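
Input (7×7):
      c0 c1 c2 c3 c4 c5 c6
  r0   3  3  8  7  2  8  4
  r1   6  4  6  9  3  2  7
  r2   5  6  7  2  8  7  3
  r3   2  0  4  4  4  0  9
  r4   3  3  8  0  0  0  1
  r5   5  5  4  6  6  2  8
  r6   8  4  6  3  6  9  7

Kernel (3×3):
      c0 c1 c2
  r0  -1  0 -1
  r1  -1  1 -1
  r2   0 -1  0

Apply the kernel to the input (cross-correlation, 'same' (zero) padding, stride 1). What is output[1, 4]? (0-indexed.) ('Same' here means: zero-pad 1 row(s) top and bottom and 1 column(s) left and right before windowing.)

The receptive field on the zero-padded input at this output position is [7 2 8 / 9 3 2 / 2 8 7]. Elementwise product with the kernel and sum: 7·-1 + 8·-1 + 9·-1 + 3·1 + 2·-1 + 8·-1.

-31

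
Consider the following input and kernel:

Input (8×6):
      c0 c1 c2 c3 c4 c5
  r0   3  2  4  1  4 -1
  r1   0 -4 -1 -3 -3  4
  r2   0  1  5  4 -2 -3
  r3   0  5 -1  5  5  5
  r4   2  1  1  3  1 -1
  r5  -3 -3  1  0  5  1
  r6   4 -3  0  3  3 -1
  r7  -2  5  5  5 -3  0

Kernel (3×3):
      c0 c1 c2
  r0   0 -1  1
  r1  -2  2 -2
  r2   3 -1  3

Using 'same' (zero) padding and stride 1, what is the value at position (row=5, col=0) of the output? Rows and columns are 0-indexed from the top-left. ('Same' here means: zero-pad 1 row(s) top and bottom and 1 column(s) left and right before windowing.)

-14

The receptive field on the zero-padded input at this output position is [0 2 1 / 0 -3 -3 / 0 4 -3]. Elementwise product with the kernel and sum: 2·-1 + 1·1 + 0·-2 + -3·2 + -3·-2 + 0·3 + 4·-1 + -3·3.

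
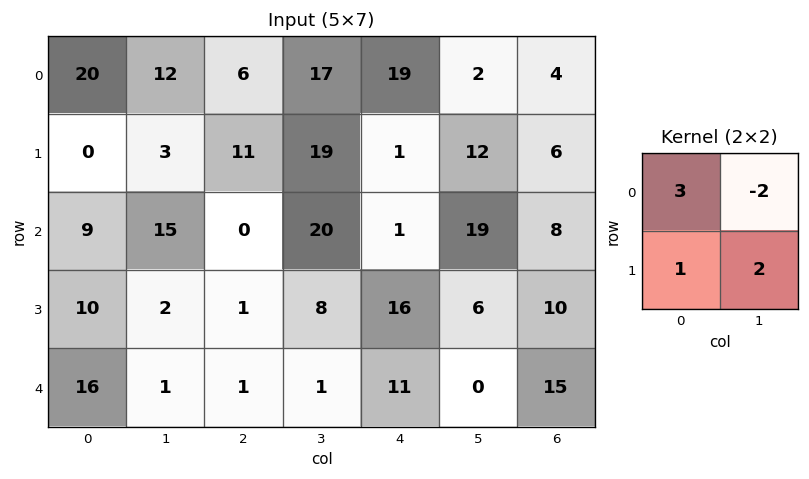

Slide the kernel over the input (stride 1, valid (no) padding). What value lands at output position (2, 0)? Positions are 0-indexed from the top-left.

The receptive field on the input at this output position is [9 15 / 10 2]. Elementwise product with the kernel and sum: 9·3 + 15·-2 + 10·1 + 2·2.

11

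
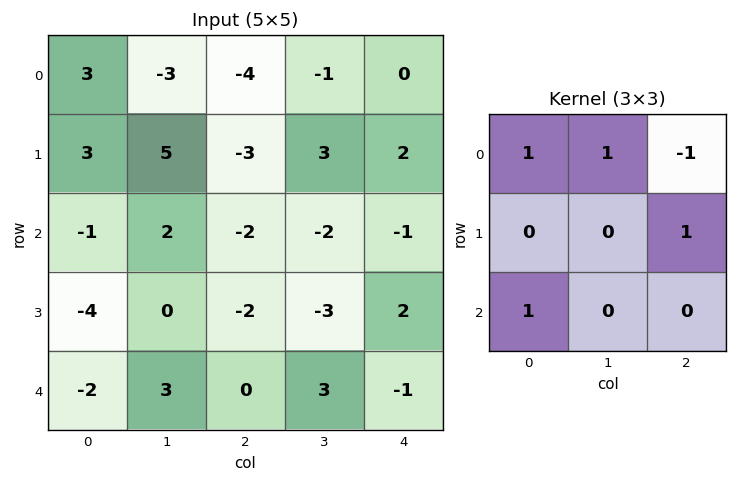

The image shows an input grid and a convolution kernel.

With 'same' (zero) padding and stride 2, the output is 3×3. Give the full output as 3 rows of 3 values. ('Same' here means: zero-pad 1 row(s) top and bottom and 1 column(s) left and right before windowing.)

-3 4 3
0 -3 2
-1 4 -1

Output[0,0]: The receptive field on the zero-padded input at this output position is [0 0 0 / 0 3 -3 / 0 3 5]. Elementwise product with the kernel and sum: 0·1 + 0·1 + 0·-1 + -3·1 + 0·1.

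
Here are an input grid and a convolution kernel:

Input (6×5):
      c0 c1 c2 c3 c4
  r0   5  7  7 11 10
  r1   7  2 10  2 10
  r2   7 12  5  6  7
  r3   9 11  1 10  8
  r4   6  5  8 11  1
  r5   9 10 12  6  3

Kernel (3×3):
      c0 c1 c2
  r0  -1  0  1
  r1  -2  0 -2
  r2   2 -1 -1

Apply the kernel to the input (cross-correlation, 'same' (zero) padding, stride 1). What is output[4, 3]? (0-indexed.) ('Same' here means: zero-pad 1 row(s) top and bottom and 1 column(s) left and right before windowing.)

4

The receptive field on the zero-padded input at this output position is [1 10 8 / 8 11 1 / 12 6 3]. Elementwise product with the kernel and sum: 1·-1 + 8·1 + 8·-2 + 1·-2 + 12·2 + 6·-1 + 3·-1.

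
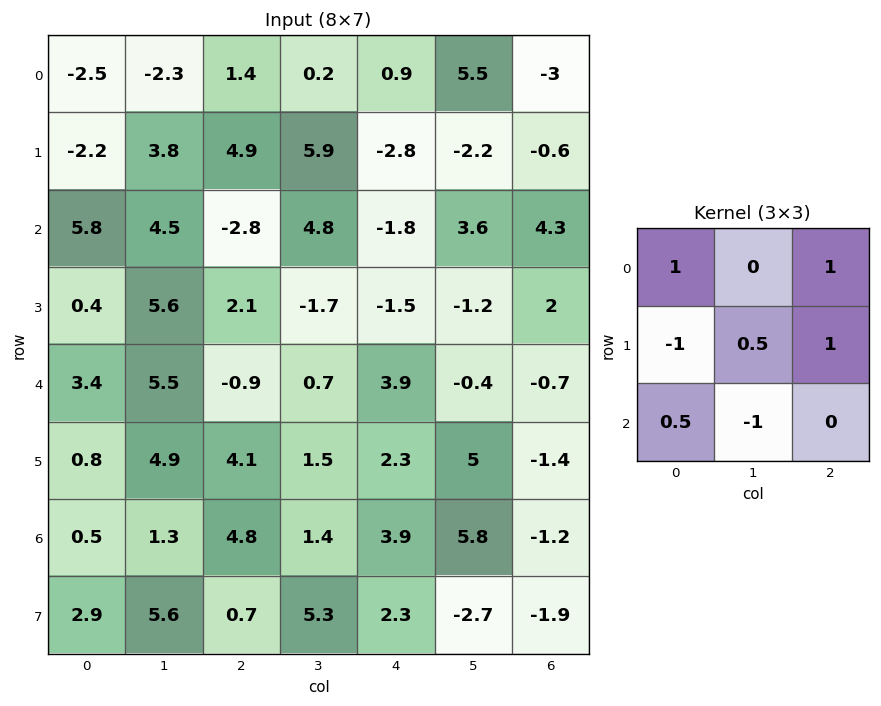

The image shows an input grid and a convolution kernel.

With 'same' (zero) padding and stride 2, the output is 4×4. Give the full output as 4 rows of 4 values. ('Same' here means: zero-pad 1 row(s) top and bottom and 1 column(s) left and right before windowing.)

-1.35 0.2 11.5 -7.5
10.8 9.3 2.25 -6.25
12 -3 -3.6 2.75
3.55 11 13.2 -0.85

Output[0,0]: The receptive field on the zero-padded input at this output position is [0 0 0 / 0 -2.5 -2.3 / 0 -2.2 3.8]. Elementwise product with the kernel and sum: 0·1 + 0·1 + 0·-1 + -2.5·0.5 + -2.3·1 + 0·0.5 + -2.2·-1.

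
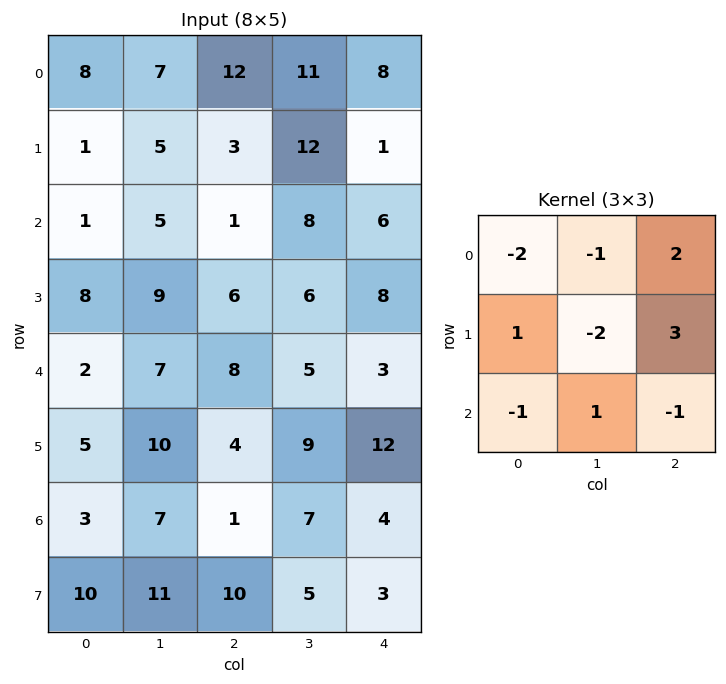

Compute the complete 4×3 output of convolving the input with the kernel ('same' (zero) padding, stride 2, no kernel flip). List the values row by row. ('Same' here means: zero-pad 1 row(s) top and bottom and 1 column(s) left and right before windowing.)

1 2 -16
21 29 -27
22 -21 -18
29 14 -33

Output[0,0]: The receptive field on the zero-padded input at this output position is [0 0 0 / 0 8 7 / 0 1 5]. Elementwise product with the kernel and sum: 0·-2 + 0·-1 + 0·2 + 0·1 + 8·-2 + 7·3 + 0·-1 + 1·1 + 5·-1.
Output[0,1]: The receptive field on the zero-padded input at this output position is [0 0 0 / 7 12 11 / 5 3 12]. Elementwise product with the kernel and sum: 0·-2 + 0·-1 + 0·2 + 7·1 + 12·-2 + 11·3 + 5·-1 + 3·1 + 12·-1.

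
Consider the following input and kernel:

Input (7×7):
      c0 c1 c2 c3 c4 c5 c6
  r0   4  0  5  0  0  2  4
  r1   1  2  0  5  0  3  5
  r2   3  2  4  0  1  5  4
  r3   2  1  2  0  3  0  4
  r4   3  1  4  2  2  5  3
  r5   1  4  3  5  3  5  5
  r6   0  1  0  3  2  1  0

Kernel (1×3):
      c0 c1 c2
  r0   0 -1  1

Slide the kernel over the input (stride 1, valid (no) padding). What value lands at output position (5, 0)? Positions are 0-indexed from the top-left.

The receptive field on the input at this output position is [1 4 3]. Elementwise product with the kernel and sum: 4·-1 + 3·1.

-1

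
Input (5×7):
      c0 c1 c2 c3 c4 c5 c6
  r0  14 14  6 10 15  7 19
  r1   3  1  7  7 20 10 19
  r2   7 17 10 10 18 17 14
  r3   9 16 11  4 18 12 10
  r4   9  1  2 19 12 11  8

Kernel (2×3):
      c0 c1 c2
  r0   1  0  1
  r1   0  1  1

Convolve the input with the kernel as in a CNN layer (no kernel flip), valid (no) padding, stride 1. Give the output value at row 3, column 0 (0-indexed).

23

The receptive field on the input at this output position is [9 16 11 / 9 1 2]. Elementwise product with the kernel and sum: 9·1 + 11·1 + 1·1 + 2·1.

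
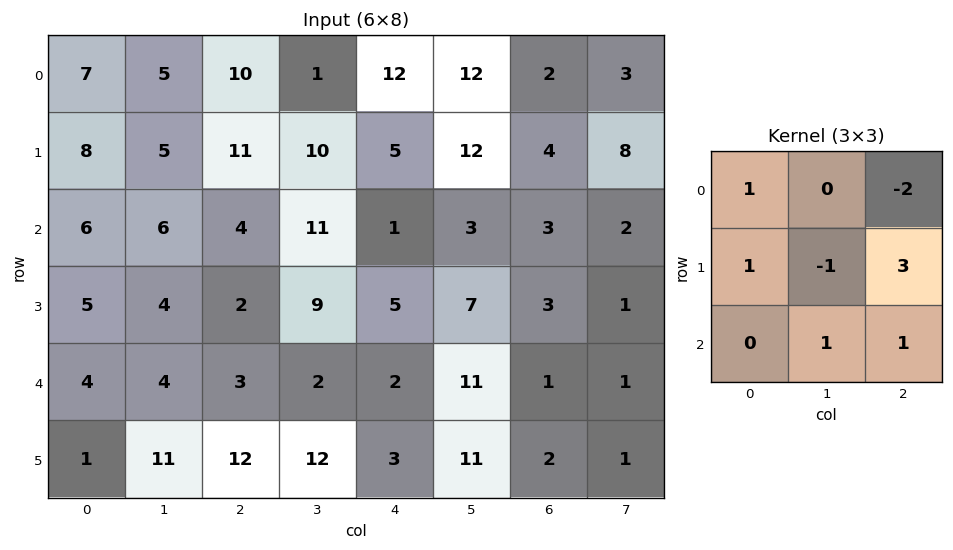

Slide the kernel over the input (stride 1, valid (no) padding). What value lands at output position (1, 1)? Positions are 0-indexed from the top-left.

The receptive field on the input at this output position is [5 11 10 / 6 4 11 / 4 2 9]. Elementwise product with the kernel and sum: 5·1 + 10·-2 + 6·1 + 4·-1 + 11·3 + 2·1 + 9·1.

31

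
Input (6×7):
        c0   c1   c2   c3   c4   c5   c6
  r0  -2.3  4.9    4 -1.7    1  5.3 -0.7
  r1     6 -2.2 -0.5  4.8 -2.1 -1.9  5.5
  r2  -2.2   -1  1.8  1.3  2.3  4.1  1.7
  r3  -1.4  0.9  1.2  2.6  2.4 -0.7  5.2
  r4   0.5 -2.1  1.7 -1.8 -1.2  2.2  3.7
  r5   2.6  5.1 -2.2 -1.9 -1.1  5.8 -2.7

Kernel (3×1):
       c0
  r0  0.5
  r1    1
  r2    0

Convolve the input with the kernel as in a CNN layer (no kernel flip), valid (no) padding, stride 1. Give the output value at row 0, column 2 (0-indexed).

The receptive field on the input at this output position is [4 / -0.5 / 1.8]. Elementwise product with the kernel and sum: 4·0.5 + -0.5·1.

1.5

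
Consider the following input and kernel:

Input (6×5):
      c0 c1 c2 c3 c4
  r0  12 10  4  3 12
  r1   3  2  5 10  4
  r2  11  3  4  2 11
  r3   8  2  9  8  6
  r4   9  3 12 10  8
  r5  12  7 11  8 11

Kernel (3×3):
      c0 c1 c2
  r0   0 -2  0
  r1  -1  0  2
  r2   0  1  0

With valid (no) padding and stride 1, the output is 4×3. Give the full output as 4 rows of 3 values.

Output[0,0]: The receptive field on the input at this output position is [12 10 4 / 3 2 5 / 11 3 4]. Elementwise product with the kernel and sum: 10·-2 + 3·-1 + 5·2 + 3·1.

-10 14 -1
-5 0 6
7 18 9
18 10 -4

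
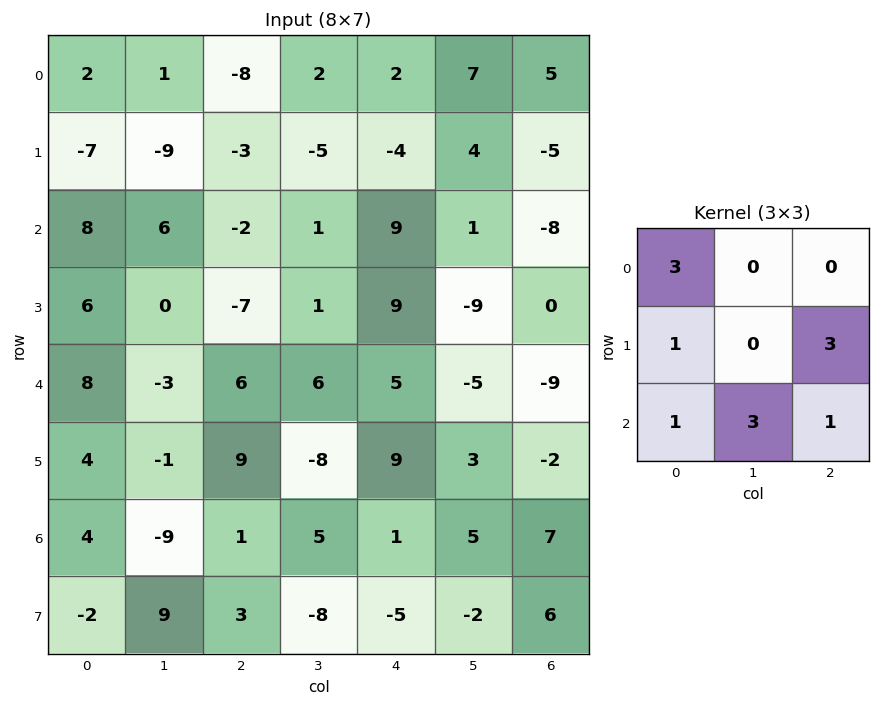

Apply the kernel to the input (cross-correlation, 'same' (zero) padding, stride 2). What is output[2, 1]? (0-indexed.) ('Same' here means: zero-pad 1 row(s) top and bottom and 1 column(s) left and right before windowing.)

33

The receptive field on the zero-padded input at this output position is [0 -7 1 / -3 6 6 / -1 9 -8]. Elementwise product with the kernel and sum: 0·3 + -3·1 + 6·3 + -1·1 + 9·3 + -8·1.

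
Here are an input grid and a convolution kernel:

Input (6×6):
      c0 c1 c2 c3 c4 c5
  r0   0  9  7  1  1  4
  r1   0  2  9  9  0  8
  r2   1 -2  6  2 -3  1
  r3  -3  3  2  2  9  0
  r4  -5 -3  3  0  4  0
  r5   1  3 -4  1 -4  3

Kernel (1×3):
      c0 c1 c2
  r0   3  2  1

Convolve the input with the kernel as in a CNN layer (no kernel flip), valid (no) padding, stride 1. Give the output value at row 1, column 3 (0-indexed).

35

The receptive field on the input at this output position is [9 0 8]. Elementwise product with the kernel and sum: 9·3 + 0·2 + 8·1.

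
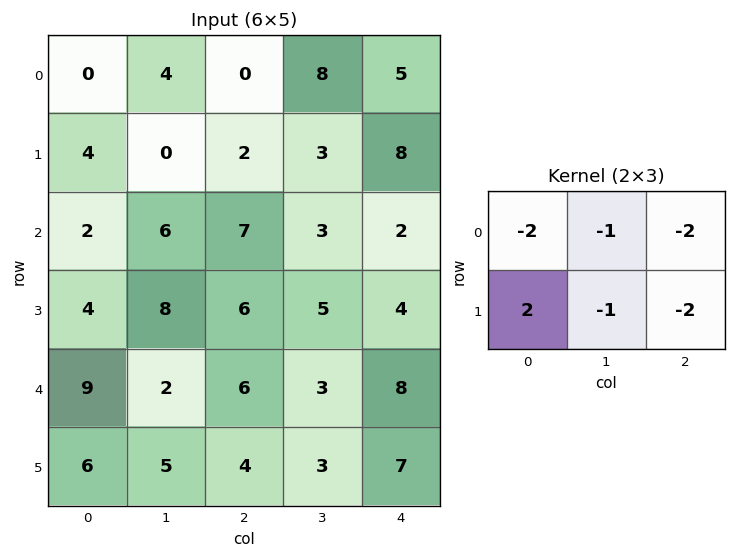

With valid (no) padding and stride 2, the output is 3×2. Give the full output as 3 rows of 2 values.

0 -33
-36 -22
-33 -40

Output[0,0]: The receptive field on the input at this output position is [0 4 0 / 4 0 2]. Elementwise product with the kernel and sum: 0·-2 + 4·-1 + 0·-2 + 4·2 + 0·-1 + 2·-2.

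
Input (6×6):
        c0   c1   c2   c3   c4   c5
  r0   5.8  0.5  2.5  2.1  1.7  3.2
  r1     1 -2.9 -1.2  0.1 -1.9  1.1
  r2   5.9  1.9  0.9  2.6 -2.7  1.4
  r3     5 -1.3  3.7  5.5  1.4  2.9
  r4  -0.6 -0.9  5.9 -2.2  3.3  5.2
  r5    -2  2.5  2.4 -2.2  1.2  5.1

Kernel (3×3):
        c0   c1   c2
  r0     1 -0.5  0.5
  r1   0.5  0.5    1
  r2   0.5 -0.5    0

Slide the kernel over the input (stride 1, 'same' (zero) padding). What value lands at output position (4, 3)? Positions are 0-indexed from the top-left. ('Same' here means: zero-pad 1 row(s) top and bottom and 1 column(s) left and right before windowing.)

The receptive field on the zero-padded input at this output position is [3.7 5.5 1.4 / 5.9 -2.2 3.3 / 2.4 -2.2 1.2]. Elementwise product with the kernel and sum: 3.7·1 + 5.5·-0.5 + 1.4·0.5 + 5.9·0.5 + -2.2·0.5 + 3.3·1 + 2.4·0.5 + -2.2·-0.5.

9.1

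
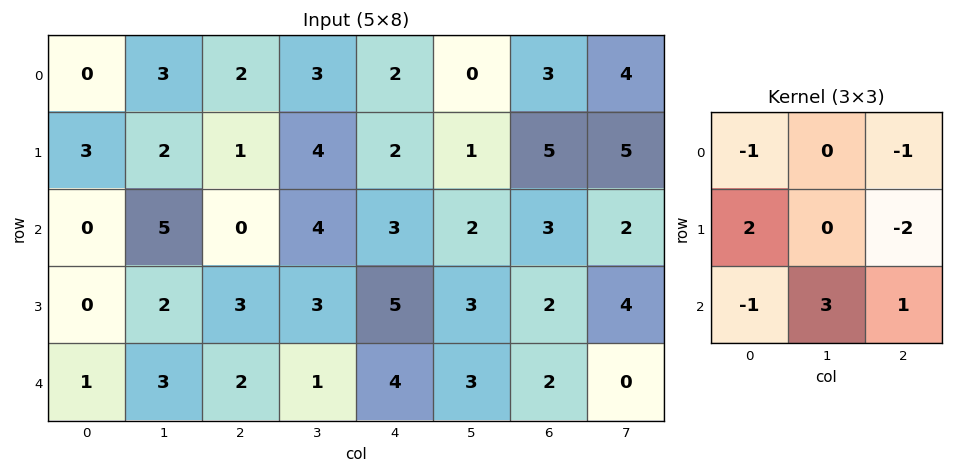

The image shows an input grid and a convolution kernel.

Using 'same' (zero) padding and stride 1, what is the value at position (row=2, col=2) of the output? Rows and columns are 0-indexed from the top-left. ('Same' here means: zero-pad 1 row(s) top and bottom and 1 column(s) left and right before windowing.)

The receptive field on the zero-padded input at this output position is [2 1 4 / 5 0 4 / 2 3 3]. Elementwise product with the kernel and sum: 2·-1 + 4·-1 + 5·2 + 4·-2 + 2·-1 + 3·3 + 3·1.

6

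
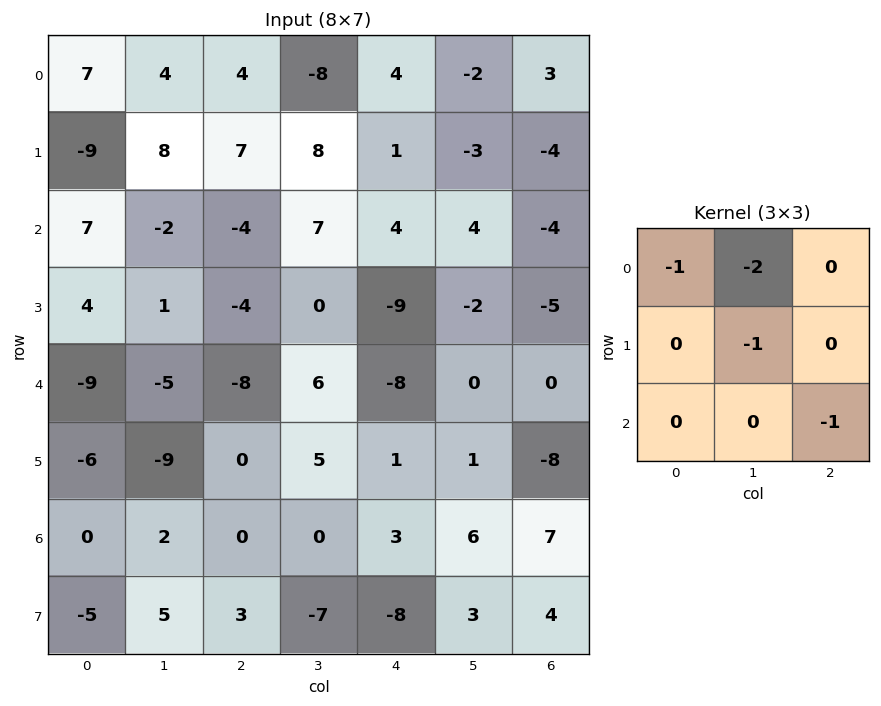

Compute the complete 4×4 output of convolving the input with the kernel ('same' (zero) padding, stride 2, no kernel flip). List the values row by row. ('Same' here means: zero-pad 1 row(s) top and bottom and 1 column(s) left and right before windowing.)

-15 -12 -1 -3
10 -18 -12 15
10 10 25 12
7 16 -13 8

Output[0,0]: The receptive field on the zero-padded input at this output position is [0 0 0 / 0 7 4 / 0 -9 8]. Elementwise product with the kernel and sum: 0·-1 + 0·-2 + 7·-1 + 8·-1.
Output[0,1]: The receptive field on the zero-padded input at this output position is [0 0 0 / 4 4 -8 / 8 7 8]. Elementwise product with the kernel and sum: 0·-1 + 0·-2 + 4·-1 + 8·-1.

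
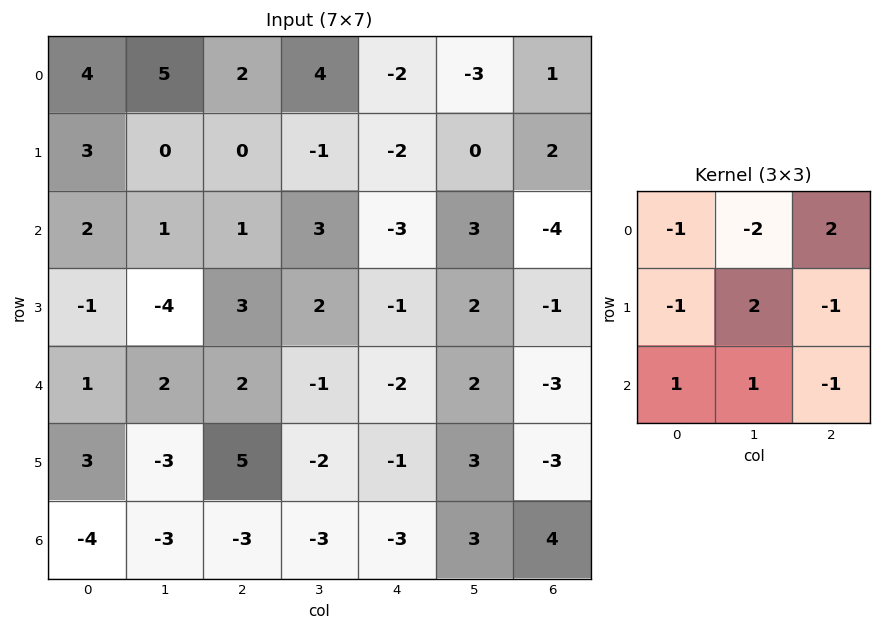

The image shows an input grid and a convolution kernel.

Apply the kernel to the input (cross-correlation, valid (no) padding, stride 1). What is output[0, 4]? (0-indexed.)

The receptive field on the input at this output position is [-2 -3 1 / -2 0 2 / -3 3 -4]. Elementwise product with the kernel and sum: -2·-1 + -3·-2 + 1·2 + -2·-1 + 0·2 + 2·-1 + -3·1 + 3·1 + -4·-1.

14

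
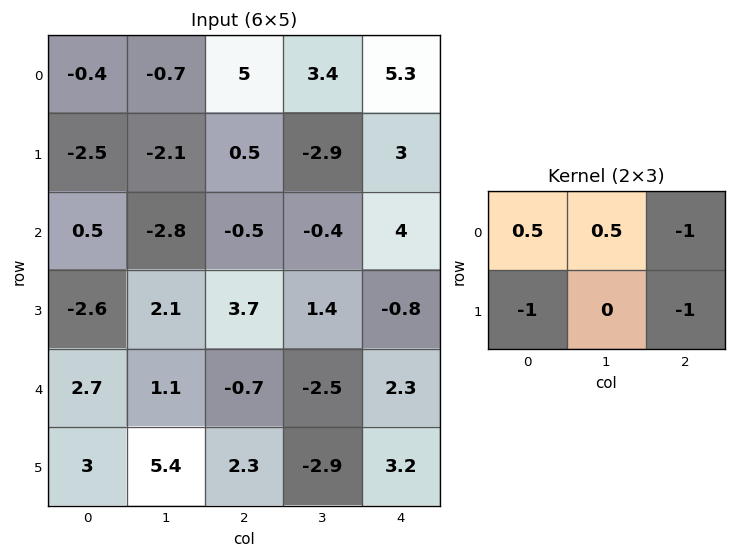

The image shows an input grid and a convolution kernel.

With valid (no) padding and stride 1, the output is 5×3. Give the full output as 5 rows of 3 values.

Output[0,0]: The receptive field on the input at this output position is [-0.4 -0.7 5 / -2.5 -2.1 0.5]. Elementwise product with the kernel and sum: -0.4·0.5 + -0.7·0.5 + 5·-1 + -2.5·-1 + 0.5·-1.
Output[0,1]: The receptive field on the input at this output position is [-0.7 5 3.4 / -2.1 0.5 -2.9]. Elementwise product with the kernel and sum: -0.7·0.5 + 5·0.5 + 3.4·-1 + -2.1·-1 + -2.9·-1.

-3.55 3.75 -4.6
-2.8 5.3 -7.7
-1.75 -4.75 -7.35
-5.95 2.9 1.75
-2.7 0.2 -9.4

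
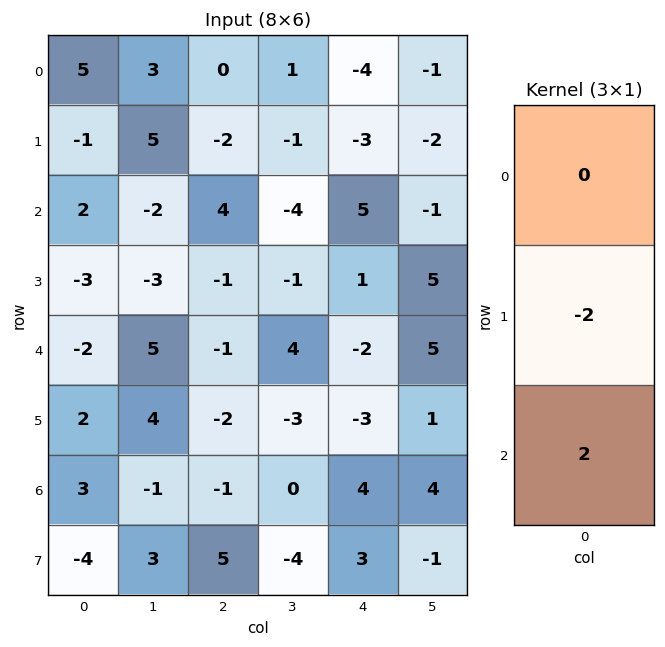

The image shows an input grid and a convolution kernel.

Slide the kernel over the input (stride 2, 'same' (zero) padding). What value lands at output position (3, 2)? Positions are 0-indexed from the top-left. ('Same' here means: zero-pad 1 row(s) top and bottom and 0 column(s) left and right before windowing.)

-2

The receptive field on the zero-padded input at this output position is [-3 / 4 / 3]. Elementwise product with the kernel and sum: 4·-2 + 3·2.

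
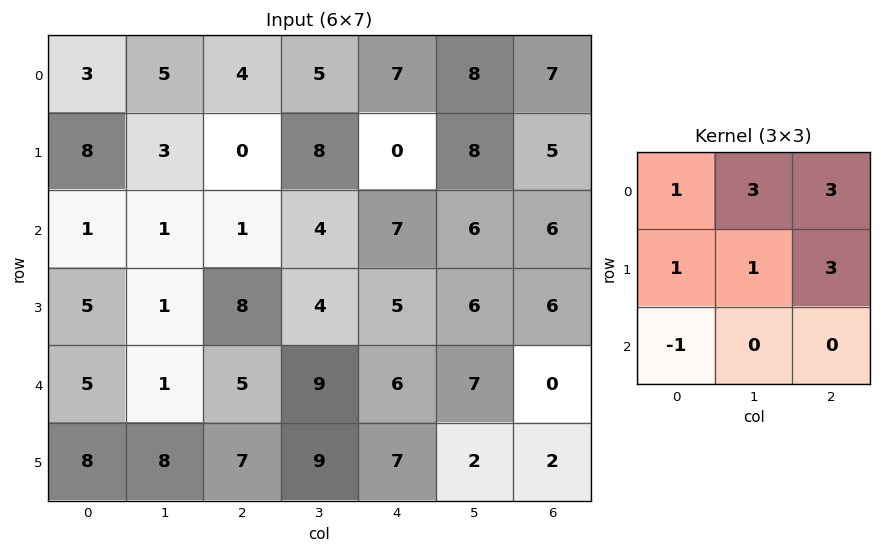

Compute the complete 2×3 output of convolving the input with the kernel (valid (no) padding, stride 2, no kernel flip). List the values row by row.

40 47 68
32 56 66

Output[0,0]: The receptive field on the input at this output position is [3 5 4 / 8 3 0 / 1 1 1]. Elementwise product with the kernel and sum: 3·1 + 5·3 + 4·3 + 8·1 + 3·1 + 0·3 + 1·-1.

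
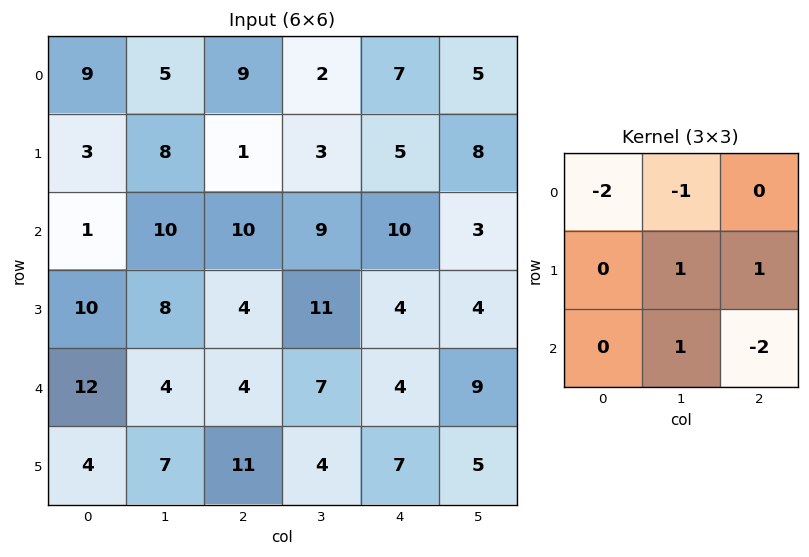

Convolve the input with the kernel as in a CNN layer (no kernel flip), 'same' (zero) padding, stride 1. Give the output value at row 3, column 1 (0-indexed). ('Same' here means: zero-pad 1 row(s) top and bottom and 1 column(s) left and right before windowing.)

-4

The receptive field on the zero-padded input at this output position is [1 10 10 / 10 8 4 / 12 4 4]. Elementwise product with the kernel and sum: 1·-2 + 10·-1 + 8·1 + 4·1 + 4·1 + 4·-2.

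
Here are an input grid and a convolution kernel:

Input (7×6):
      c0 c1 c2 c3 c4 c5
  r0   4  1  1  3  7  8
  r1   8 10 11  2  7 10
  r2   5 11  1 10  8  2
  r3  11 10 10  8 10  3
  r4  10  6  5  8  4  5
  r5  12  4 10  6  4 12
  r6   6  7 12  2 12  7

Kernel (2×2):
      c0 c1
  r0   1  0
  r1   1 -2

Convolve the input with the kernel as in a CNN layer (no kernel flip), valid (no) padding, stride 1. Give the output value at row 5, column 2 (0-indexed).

The receptive field on the input at this output position is [10 6 / 12 2]. Elementwise product with the kernel and sum: 10·1 + 12·1 + 2·-2.

18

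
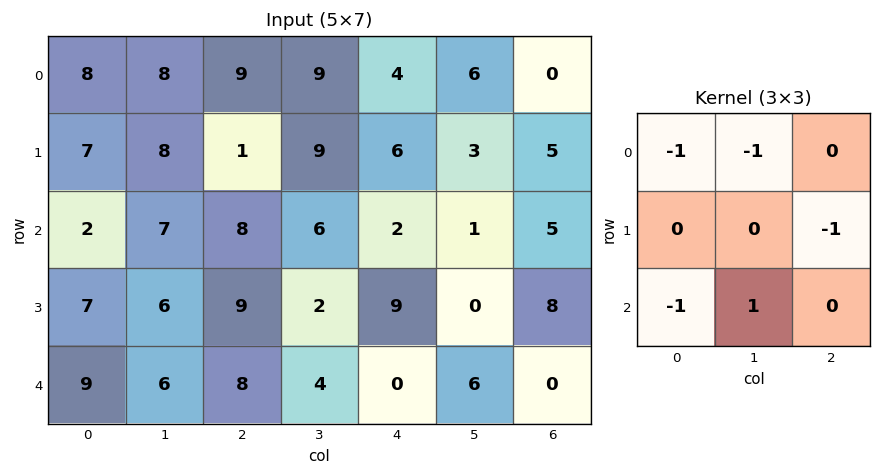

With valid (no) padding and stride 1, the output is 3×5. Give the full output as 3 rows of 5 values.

-12 -25 -26 -20 -16
-24 -12 -19 -9 -23
-21 -15 -27 -12 -5

Output[0,0]: The receptive field on the input at this output position is [8 8 9 / 7 8 1 / 2 7 8]. Elementwise product with the kernel and sum: 8·-1 + 8·-1 + 1·-1 + 2·-1 + 7·1.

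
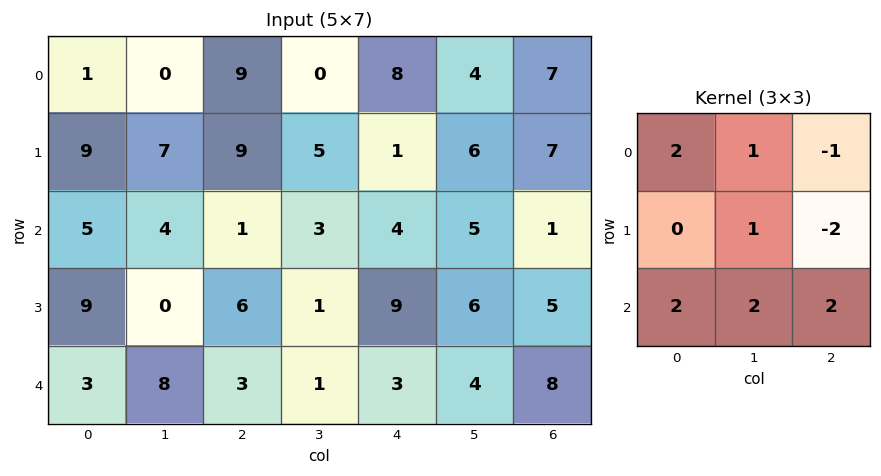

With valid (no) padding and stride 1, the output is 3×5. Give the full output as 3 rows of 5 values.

2 24 29 17 25
48 27 49 31 44
29 34 -2 18 38

Output[0,0]: The receptive field on the input at this output position is [1 0 9 / 9 7 9 / 5 4 1]. Elementwise product with the kernel and sum: 1·2 + 0·1 + 9·-1 + 7·1 + 9·-2 + 5·2 + 4·2 + 1·2.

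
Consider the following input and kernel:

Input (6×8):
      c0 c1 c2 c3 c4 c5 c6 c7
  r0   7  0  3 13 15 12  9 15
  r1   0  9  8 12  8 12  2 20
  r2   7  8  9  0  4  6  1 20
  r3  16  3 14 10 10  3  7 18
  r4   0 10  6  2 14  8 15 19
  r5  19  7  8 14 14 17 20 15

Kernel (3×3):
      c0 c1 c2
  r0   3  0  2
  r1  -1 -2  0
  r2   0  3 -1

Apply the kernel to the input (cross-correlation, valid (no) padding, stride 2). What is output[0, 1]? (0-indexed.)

The receptive field on the input at this output position is [3 13 15 / 8 12 8 / 9 0 4]. Elementwise product with the kernel and sum: 3·3 + 15·2 + 8·-1 + 12·-2 + 0·3 + 4·-1.

3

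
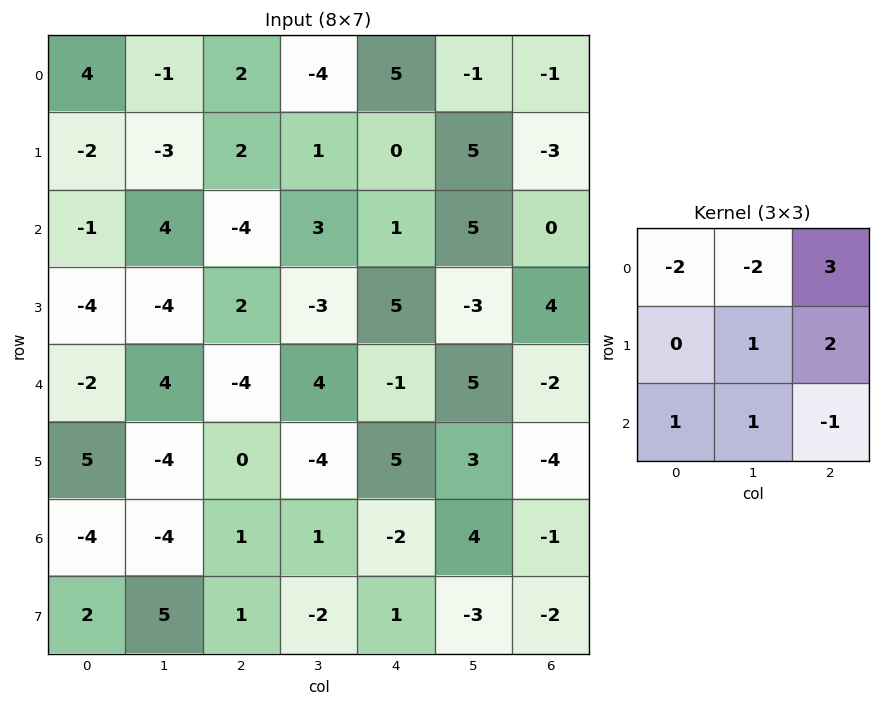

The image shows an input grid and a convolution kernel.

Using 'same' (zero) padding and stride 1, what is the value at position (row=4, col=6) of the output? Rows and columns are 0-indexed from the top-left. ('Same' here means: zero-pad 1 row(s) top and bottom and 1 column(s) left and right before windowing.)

-5

The receptive field on the zero-padded input at this output position is [-3 4 0 / 5 -2 0 / 3 -4 0]. Elementwise product with the kernel and sum: -3·-2 + 4·-2 + 0·3 + -2·1 + 0·2 + 3·1 + -4·1 + 0·-1.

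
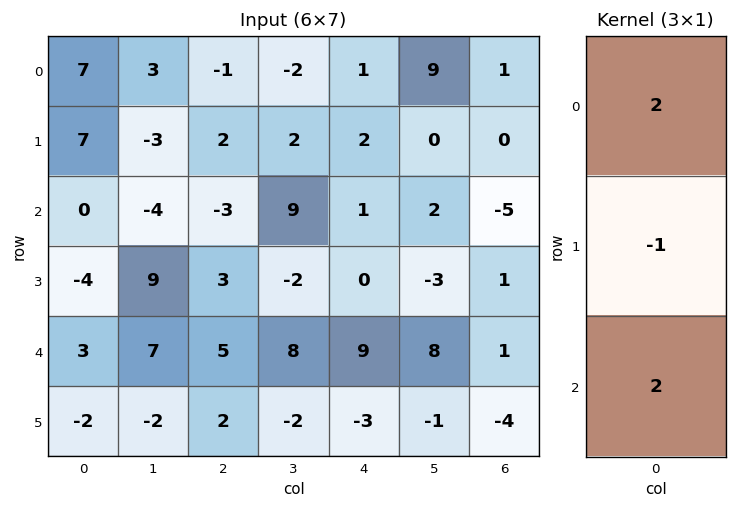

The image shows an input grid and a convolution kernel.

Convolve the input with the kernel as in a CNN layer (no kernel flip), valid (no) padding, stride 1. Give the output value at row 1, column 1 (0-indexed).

The receptive field on the input at this output position is [-3 / -4 / 9]. Elementwise product with the kernel and sum: -3·2 + -4·-1 + 9·2.

16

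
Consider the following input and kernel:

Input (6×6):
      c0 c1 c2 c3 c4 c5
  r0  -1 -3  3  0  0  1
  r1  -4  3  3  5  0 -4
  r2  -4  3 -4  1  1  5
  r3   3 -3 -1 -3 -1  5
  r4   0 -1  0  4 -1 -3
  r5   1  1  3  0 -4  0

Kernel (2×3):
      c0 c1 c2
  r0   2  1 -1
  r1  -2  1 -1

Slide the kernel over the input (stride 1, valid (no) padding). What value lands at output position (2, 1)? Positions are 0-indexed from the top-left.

9

The receptive field on the input at this output position is [3 -4 1 / -3 -1 -3]. Elementwise product with the kernel and sum: 3·2 + -4·1 + 1·-1 + -3·-2 + -1·1 + -3·-1.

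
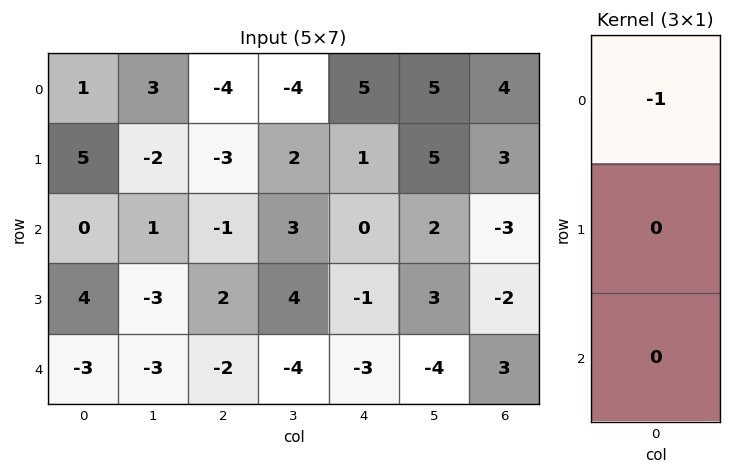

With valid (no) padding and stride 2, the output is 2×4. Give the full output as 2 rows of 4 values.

-1 4 -5 -4
0 1 0 3

Output[0,0]: The receptive field on the input at this output position is [1 / 5 / 0]. Elementwise product with the kernel and sum: 1·-1.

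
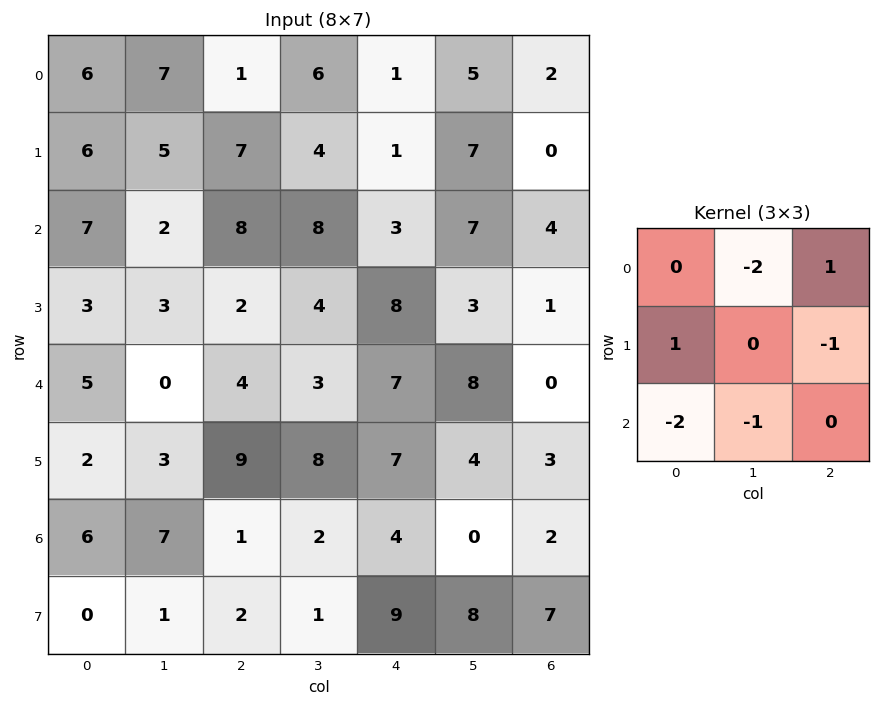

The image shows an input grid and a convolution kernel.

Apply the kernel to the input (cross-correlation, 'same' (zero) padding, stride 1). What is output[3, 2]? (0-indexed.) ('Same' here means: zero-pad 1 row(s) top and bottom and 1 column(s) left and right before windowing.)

-13

The receptive field on the zero-padded input at this output position is [2 8 8 / 3 2 4 / 0 4 3]. Elementwise product with the kernel and sum: 8·-2 + 8·1 + 3·1 + 4·-1 + 0·-2 + 4·-1.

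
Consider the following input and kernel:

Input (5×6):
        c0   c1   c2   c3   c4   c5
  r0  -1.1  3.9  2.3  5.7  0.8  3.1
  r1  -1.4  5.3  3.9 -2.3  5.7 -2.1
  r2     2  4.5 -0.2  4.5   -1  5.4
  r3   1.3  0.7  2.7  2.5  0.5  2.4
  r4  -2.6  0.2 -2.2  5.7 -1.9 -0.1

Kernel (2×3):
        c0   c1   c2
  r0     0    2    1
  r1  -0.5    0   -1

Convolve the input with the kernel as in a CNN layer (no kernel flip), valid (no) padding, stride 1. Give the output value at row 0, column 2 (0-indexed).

The receptive field on the input at this output position is [2.3 5.7 0.8 / 3.9 -2.3 5.7]. Elementwise product with the kernel and sum: 5.7·2 + 0.8·1 + 3.9·-0.5 + 5.7·-1.

4.55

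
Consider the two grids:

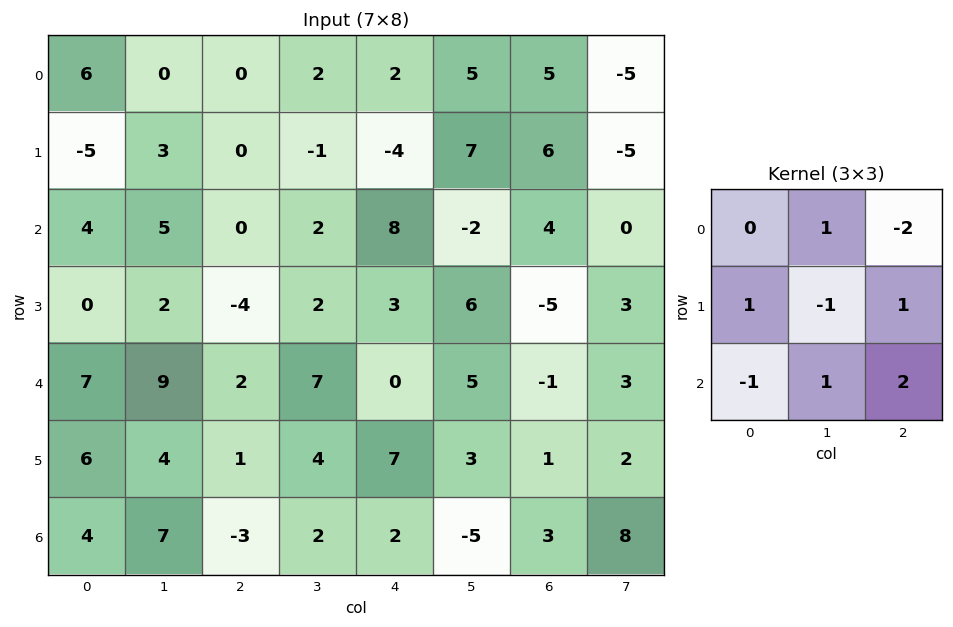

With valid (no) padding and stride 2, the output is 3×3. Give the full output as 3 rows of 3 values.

Output[0,0]: The receptive field on the input at this output position is [6 0 0 / -5 3 0 / 4 5 0]. Elementwise product with the kernel and sum: 0·1 + 0·-2 + -5·1 + 3·-1 + 0·1 + 4·-1 + 5·1 + 0·2.

-7 13 -12
5 -12 -15
5 20 11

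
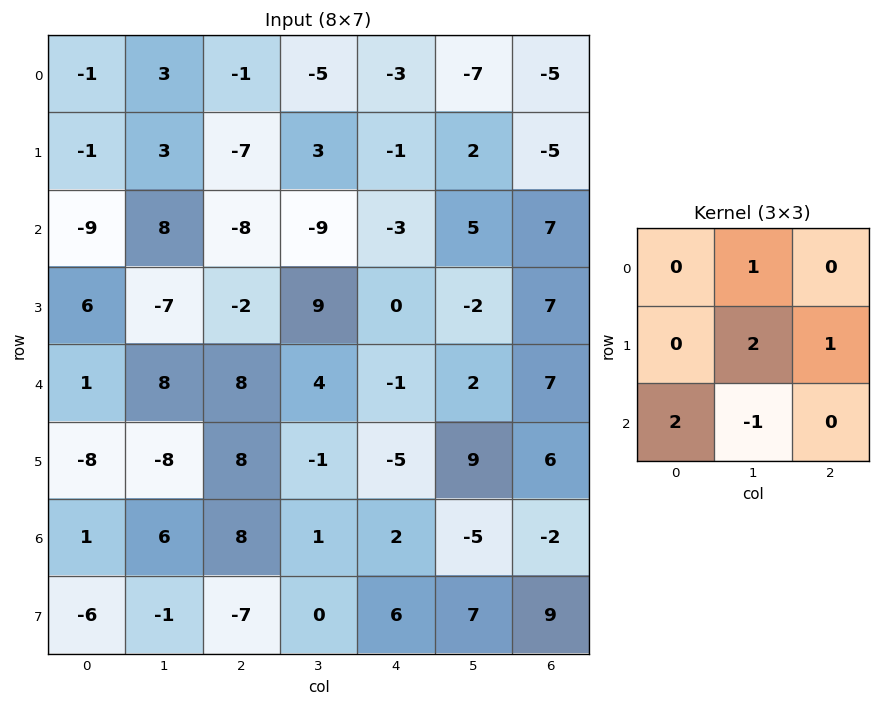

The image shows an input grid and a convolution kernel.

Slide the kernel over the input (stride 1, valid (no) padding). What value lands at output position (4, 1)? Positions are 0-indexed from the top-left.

27

The receptive field on the input at this output position is [8 8 4 / -8 8 -1 / 6 8 1]. Elementwise product with the kernel and sum: 8·1 + 8·2 + -1·1 + 6·2 + 8·-1.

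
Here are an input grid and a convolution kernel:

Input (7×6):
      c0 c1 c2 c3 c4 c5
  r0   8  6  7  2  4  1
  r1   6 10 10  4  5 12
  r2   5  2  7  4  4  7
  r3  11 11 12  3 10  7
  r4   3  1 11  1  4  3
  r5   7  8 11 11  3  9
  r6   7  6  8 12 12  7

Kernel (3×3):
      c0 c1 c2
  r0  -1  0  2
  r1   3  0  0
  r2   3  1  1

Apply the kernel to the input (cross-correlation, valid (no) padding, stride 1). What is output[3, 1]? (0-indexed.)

44

The receptive field on the input at this output position is [11 12 3 / 1 11 1 / 8 11 11]. Elementwise product with the kernel and sum: 11·-1 + 3·2 + 1·3 + 8·3 + 11·1 + 11·1.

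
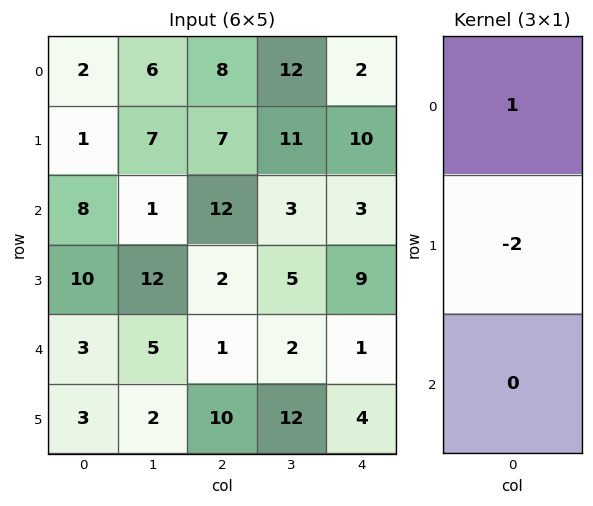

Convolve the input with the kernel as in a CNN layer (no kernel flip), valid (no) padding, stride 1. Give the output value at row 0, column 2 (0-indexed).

The receptive field on the input at this output position is [8 / 7 / 12]. Elementwise product with the kernel and sum: 8·1 + 7·-2.

-6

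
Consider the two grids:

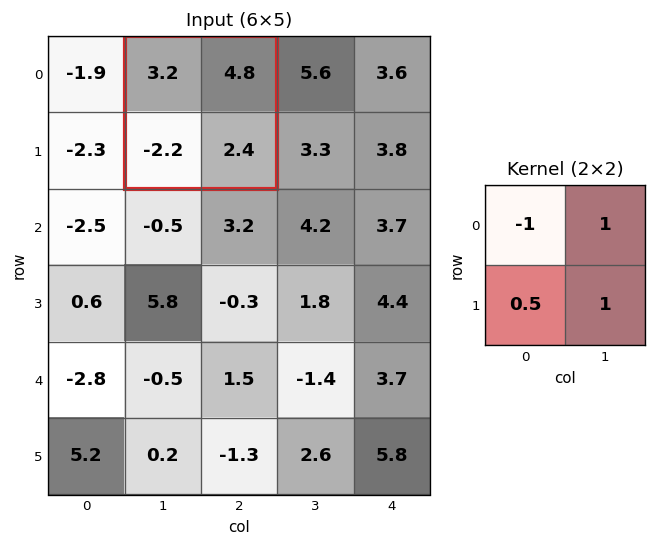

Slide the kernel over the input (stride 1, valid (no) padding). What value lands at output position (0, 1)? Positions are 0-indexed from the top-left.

The receptive field on the input at this output position is [3.2 4.8 / -2.2 2.4]. Elementwise product with the kernel and sum: 3.2·-1 + 4.8·1 + -2.2·0.5 + 2.4·1.

2.9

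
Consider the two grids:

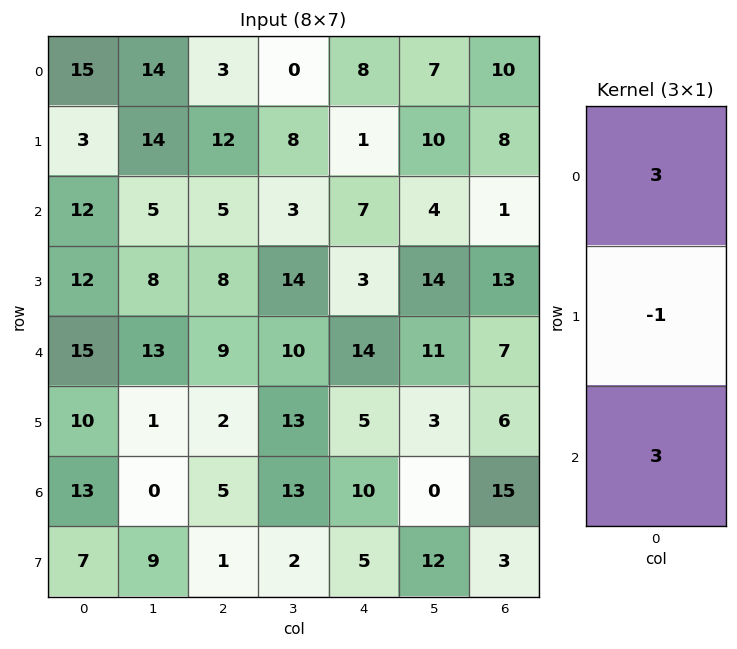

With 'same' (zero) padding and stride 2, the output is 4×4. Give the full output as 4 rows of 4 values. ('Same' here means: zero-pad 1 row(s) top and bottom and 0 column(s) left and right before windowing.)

Output[0,0]: The receptive field on the zero-padded input at this output position is [0 / 15 / 3]. Elementwise product with the kernel and sum: 0·3 + 15·-1 + 3·3.
Output[0,1]: The receptive field on the zero-padded input at this output position is [0 / 3 / 12]. Elementwise product with the kernel and sum: 0·3 + 3·-1 + 12·3.

-6 33 -5 14
33 55 5 62
51 21 10 50
38 4 20 12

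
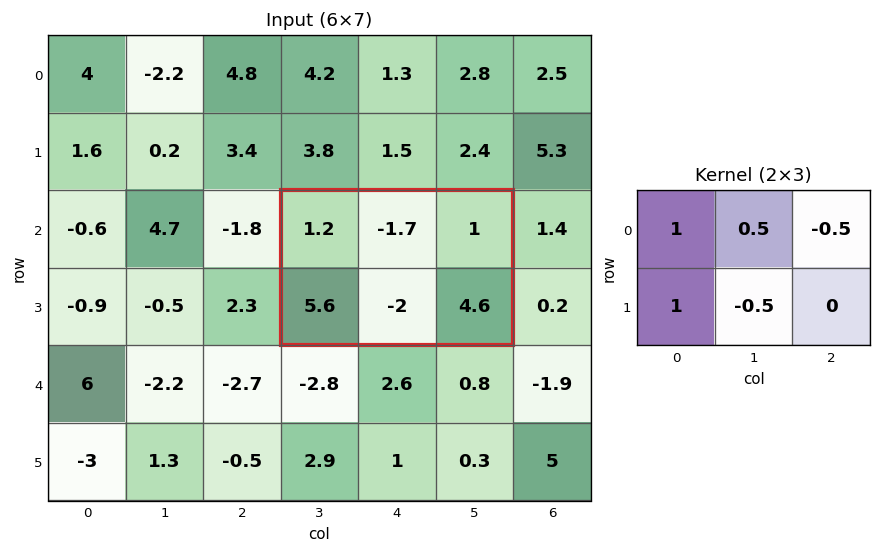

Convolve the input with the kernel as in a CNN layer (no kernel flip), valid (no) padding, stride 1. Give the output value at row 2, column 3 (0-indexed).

6.45

The receptive field on the input at this output position is [1.2 -1.7 1 / 5.6 -2 4.6]. Elementwise product with the kernel and sum: 1.2·1 + -1.7·0.5 + 1·-0.5 + 5.6·1 + -2·-0.5.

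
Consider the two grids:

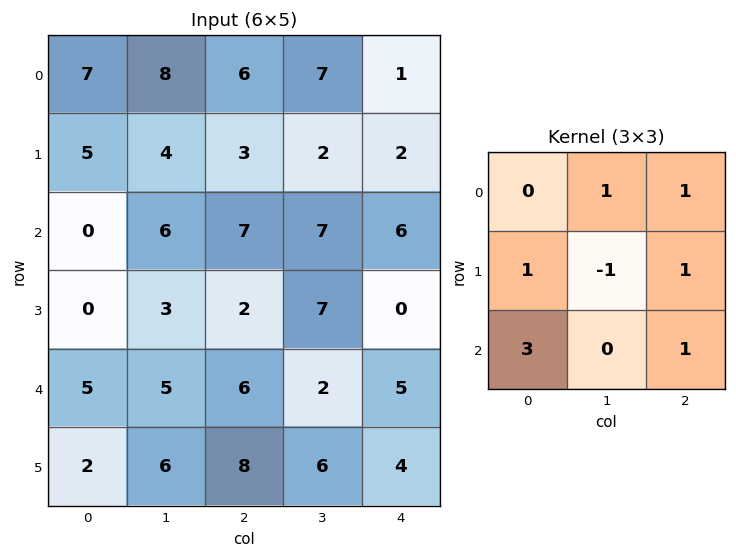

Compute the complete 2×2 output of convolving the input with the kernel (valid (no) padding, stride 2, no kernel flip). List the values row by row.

Output[0,0]: The receptive field on the input at this output position is [7 8 6 / 5 4 3 / 0 6 7]. Elementwise product with the kernel and sum: 8·1 + 6·1 + 5·1 + 4·-1 + 3·1 + 0·3 + 7·1.
Output[0,1]: The receptive field on the input at this output position is [6 7 1 / 3 2 2 / 7 7 6]. Elementwise product with the kernel and sum: 7·1 + 1·1 + 3·1 + 2·-1 + 2·1 + 7·3 + 6·1.

25 38
33 31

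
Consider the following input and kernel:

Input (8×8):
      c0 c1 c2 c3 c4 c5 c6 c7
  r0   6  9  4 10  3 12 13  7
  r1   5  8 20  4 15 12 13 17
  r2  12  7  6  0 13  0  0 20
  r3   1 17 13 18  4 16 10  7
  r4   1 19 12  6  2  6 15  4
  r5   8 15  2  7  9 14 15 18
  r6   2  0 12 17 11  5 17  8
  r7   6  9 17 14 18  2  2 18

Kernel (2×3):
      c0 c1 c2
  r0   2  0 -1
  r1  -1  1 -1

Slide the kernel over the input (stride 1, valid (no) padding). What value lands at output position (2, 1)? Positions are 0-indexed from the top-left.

-8

The receptive field on the input at this output position is [7 6 0 / 17 13 18]. Elementwise product with the kernel and sum: 7·2 + 0·-1 + 17·-1 + 13·1 + 18·-1.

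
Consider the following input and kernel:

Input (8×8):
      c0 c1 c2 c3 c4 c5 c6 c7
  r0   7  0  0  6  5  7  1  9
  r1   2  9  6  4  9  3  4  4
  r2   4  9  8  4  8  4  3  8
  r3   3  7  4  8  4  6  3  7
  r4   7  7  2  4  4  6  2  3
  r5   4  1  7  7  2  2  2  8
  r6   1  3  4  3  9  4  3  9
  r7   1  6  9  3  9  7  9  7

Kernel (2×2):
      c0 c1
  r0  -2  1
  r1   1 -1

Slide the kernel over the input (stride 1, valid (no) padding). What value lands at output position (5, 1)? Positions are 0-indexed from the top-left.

4

The receptive field on the input at this output position is [1 7 / 3 4]. Elementwise product with the kernel and sum: 1·-2 + 7·1 + 3·1 + 4·-1.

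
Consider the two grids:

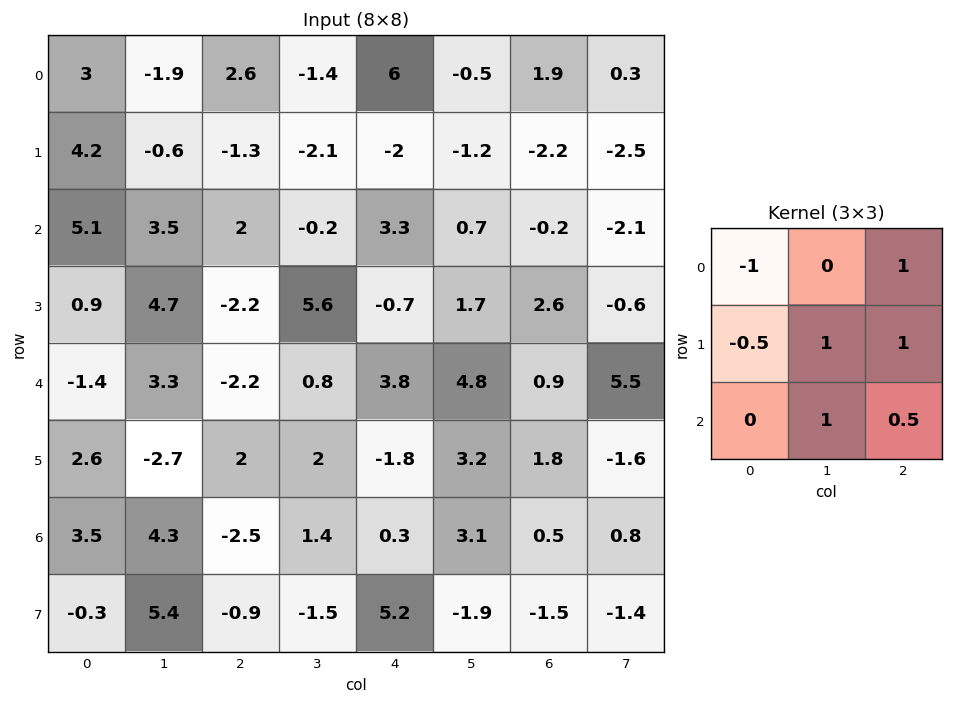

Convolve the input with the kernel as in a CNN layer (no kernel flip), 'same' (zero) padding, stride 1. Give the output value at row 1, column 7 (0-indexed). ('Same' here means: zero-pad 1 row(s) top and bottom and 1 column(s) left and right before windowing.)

-5.4

The receptive field on the zero-padded input at this output position is [1.9 0.3 0 / -2.2 -2.5 0 / -0.2 -2.1 0]. Elementwise product with the kernel and sum: 1.9·-1 + 0·1 + -2.2·-0.5 + -2.5·1 + 0·1 + -2.1·1 + 0·0.5.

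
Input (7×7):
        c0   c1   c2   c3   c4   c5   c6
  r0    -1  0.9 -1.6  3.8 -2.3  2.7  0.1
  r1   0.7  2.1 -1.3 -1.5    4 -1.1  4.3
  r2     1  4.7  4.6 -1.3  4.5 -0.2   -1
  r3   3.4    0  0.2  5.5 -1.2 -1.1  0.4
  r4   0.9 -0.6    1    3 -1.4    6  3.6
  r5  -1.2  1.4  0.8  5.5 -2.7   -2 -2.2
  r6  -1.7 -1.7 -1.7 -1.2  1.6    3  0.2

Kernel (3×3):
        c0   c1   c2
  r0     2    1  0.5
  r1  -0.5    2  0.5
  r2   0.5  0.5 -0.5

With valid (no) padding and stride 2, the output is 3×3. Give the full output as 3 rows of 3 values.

1.85 -1.5 -1.25
7.05 23.15 7.4
4.65 11.3 3.45

Output[0,0]: The receptive field on the input at this output position is [-1 0.9 -1.6 / 0.7 2.1 -1.3 / 1 4.7 4.6]. Elementwise product with the kernel and sum: -1·2 + 0.9·1 + -1.6·0.5 + 0.7·-0.5 + 2.1·2 + -1.3·0.5 + 1·0.5 + 4.7·0.5 + 4.6·-0.5.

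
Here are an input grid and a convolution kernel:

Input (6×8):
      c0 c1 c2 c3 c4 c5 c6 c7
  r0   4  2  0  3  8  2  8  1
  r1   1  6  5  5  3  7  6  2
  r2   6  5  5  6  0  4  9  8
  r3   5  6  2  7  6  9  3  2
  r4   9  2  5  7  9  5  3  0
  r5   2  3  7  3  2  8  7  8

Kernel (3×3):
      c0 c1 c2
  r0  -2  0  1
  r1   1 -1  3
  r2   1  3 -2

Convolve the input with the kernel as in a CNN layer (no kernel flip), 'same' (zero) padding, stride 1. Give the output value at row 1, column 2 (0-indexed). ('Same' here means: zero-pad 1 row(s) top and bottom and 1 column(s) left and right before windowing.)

23

The receptive field on the zero-padded input at this output position is [2 0 3 / 6 5 5 / 5 5 6]. Elementwise product with the kernel and sum: 2·-2 + 3·1 + 6·1 + 5·-1 + 5·3 + 5·1 + 5·3 + 6·-2.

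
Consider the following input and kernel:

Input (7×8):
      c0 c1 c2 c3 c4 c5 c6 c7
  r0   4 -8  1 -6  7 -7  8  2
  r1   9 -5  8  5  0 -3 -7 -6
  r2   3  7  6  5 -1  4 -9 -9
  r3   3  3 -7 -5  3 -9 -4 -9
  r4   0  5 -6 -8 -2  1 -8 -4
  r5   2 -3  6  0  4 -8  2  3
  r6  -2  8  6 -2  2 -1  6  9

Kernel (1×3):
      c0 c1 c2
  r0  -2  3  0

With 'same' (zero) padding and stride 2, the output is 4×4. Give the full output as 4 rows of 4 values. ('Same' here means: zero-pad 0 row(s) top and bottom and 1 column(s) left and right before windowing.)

Output[0,0]: The receptive field on the zero-padded input at this output position is [0 4 -8]. Elementwise product with the kernel and sum: 0·-2 + 4·3.
Output[0,1]: The receptive field on the zero-padded input at this output position is [-8 1 -6]. Elementwise product with the kernel and sum: -8·-2 + 1·3.

12 19 33 38
9 4 -13 -35
0 -28 10 -26
-6 2 10 20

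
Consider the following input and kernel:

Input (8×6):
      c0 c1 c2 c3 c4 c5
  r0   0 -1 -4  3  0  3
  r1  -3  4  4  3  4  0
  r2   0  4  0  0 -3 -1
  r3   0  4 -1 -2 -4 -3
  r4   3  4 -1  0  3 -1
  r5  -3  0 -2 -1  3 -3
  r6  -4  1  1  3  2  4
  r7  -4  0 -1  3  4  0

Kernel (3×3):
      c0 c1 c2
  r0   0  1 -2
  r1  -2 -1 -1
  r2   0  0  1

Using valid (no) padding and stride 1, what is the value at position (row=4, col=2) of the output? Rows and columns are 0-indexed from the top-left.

The receptive field on the input at this output position is [-1 0 3 / -2 -1 3 / 1 3 2]. Elementwise product with the kernel and sum: 0·1 + 3·-2 + -2·-2 + -1·-1 + 3·-1 + 2·1.

-2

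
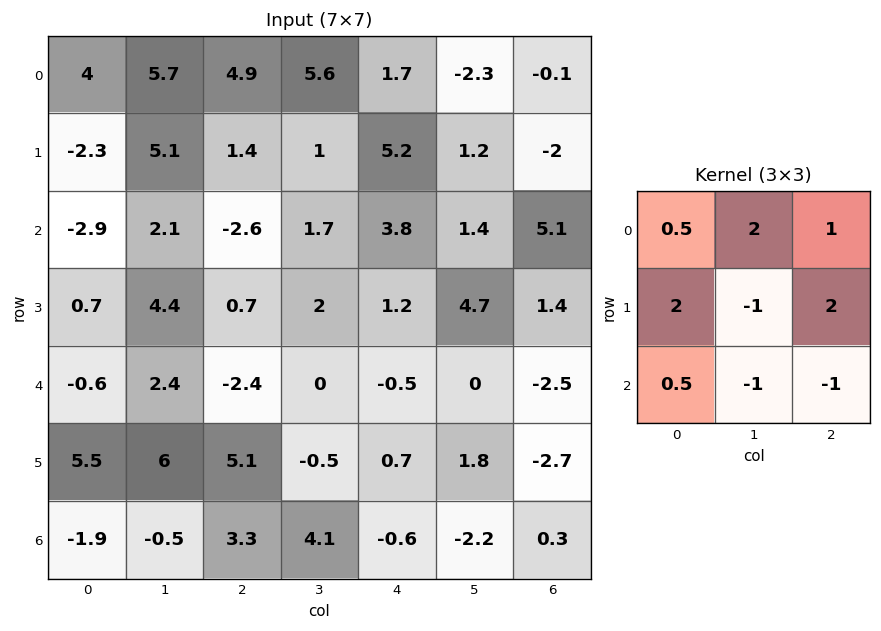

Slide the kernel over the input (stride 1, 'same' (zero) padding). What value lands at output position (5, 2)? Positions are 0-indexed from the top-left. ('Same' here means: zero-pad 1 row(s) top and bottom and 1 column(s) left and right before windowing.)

-5.35

The receptive field on the zero-padded input at this output position is [2.4 -2.4 0 / 6 5.1 -0.5 / -0.5 3.3 4.1]. Elementwise product with the kernel and sum: 2.4·0.5 + -2.4·2 + 0·1 + 6·2 + 5.1·-1 + -0.5·2 + -0.5·0.5 + 3.3·-1 + 4.1·-1.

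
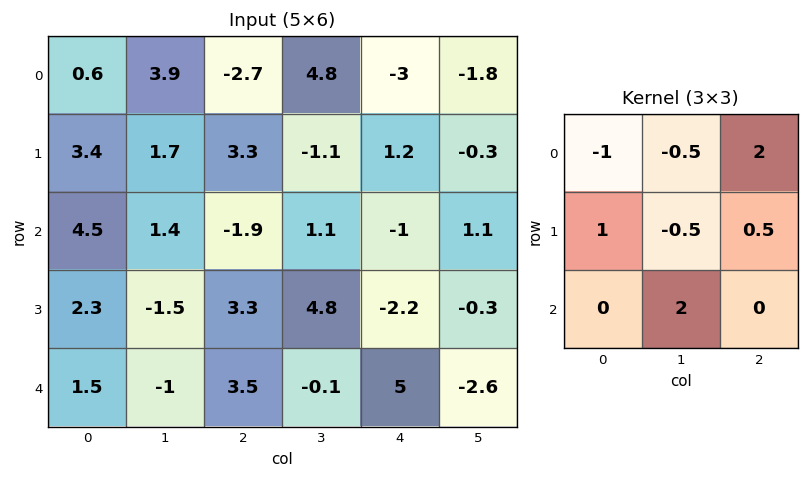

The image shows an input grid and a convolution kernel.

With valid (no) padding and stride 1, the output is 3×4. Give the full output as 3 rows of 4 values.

-0.95 2.75 0.95 -10.75
2.2 3.95 6.3 -2.35
-6.3 8 -1.05 17.35

Output[0,0]: The receptive field on the input at this output position is [0.6 3.9 -2.7 / 3.4 1.7 3.3 / 4.5 1.4 -1.9]. Elementwise product with the kernel and sum: 0.6·-1 + 3.9·-0.5 + -2.7·2 + 3.4·1 + 1.7·-0.5 + 3.3·0.5 + 1.4·2.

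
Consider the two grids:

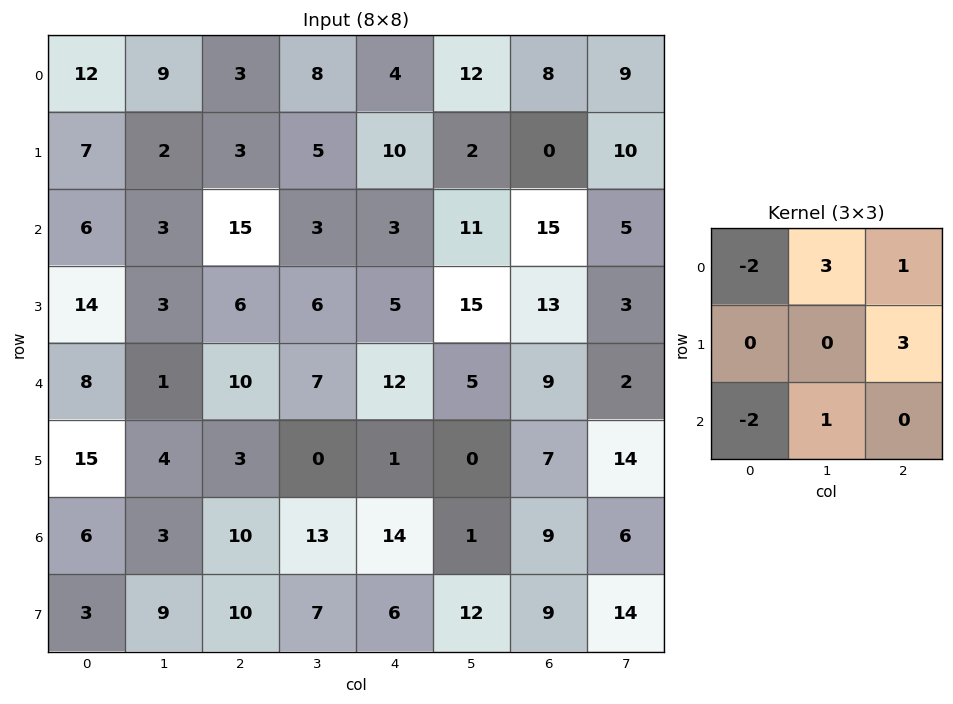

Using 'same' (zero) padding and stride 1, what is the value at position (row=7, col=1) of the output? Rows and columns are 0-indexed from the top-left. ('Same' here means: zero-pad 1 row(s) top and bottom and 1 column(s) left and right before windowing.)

37

The receptive field on the zero-padded input at this output position is [6 3 10 / 3 9 10 / 0 0 0]. Elementwise product with the kernel and sum: 6·-2 + 3·3 + 10·1 + 10·3 + 0·-2 + 0·1.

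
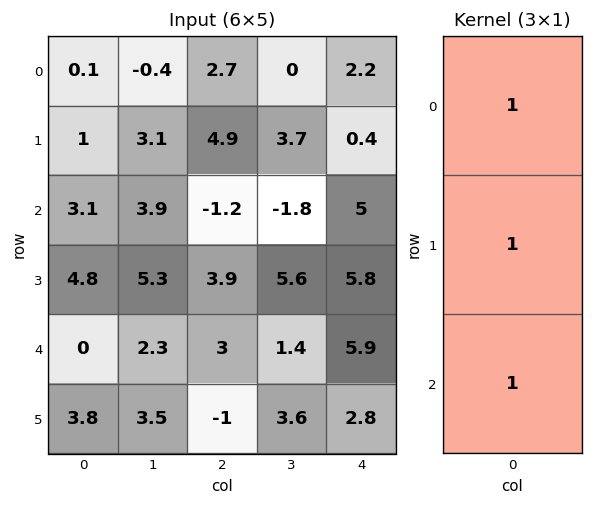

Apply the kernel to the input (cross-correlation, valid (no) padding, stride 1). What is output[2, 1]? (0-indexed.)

11.5

The receptive field on the input at this output position is [3.9 / 5.3 / 2.3]. Elementwise product with the kernel and sum: 3.9·1 + 5.3·1 + 2.3·1.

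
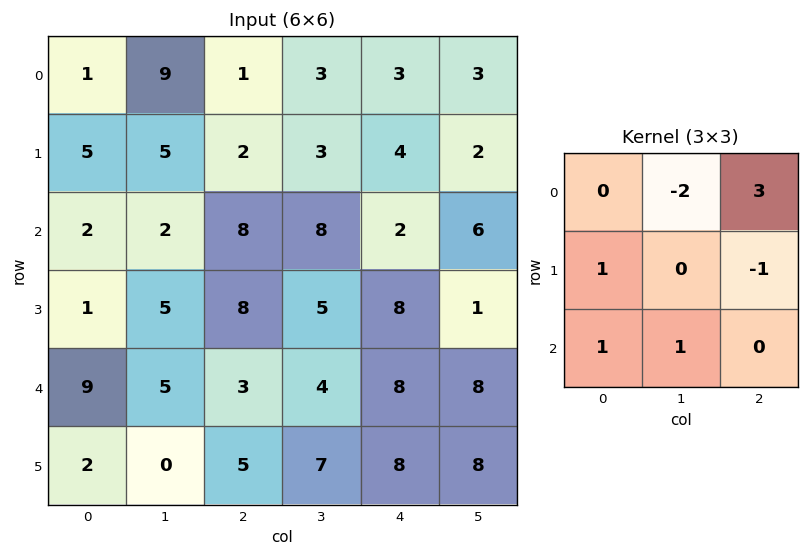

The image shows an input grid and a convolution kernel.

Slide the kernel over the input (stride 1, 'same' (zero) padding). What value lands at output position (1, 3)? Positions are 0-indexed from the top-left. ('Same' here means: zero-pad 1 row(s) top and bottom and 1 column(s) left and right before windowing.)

17

The receptive field on the zero-padded input at this output position is [1 3 3 / 2 3 4 / 8 8 2]. Elementwise product with the kernel and sum: 3·-2 + 3·3 + 2·1 + 4·-1 + 8·1 + 8·1.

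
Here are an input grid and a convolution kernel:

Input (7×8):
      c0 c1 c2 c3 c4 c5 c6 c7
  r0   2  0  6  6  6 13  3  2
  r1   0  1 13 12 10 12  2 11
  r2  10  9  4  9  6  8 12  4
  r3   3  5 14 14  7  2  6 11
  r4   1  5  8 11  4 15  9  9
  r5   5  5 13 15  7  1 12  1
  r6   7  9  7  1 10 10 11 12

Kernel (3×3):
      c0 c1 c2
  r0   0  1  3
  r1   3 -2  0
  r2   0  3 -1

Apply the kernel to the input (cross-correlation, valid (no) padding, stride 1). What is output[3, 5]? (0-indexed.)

The receptive field on the input at this output position is [2 6 11 / 15 9 9 / 1 12 1]. Elementwise product with the kernel and sum: 6·1 + 11·3 + 15·3 + 9·-2 + 12·3 + 1·-1.

101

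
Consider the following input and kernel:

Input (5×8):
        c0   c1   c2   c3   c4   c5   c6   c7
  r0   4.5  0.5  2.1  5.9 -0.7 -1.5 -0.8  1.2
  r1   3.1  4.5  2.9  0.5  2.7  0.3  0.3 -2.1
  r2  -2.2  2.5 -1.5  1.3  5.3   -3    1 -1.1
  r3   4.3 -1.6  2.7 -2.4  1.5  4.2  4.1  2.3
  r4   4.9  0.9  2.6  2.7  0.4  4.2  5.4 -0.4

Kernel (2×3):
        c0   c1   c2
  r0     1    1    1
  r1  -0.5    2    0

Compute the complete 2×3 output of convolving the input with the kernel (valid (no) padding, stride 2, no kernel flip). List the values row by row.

Output[0,0]: The receptive field on the input at this output position is [4.5 0.5 2.1 / 3.1 4.5 2.9]. Elementwise product with the kernel and sum: 4.5·1 + 0.5·1 + 2.1·1 + 3.1·-0.5 + 4.5·2.
Output[0,1]: The receptive field on the input at this output position is [2.1 5.9 -0.7 / 2.9 0.5 2.7]. Elementwise product with the kernel and sum: 2.1·1 + 5.9·1 + -0.7·1 + 2.9·-0.5 + 0.5·2.

14.55 6.85 -3.75
-6.55 -1.05 10.95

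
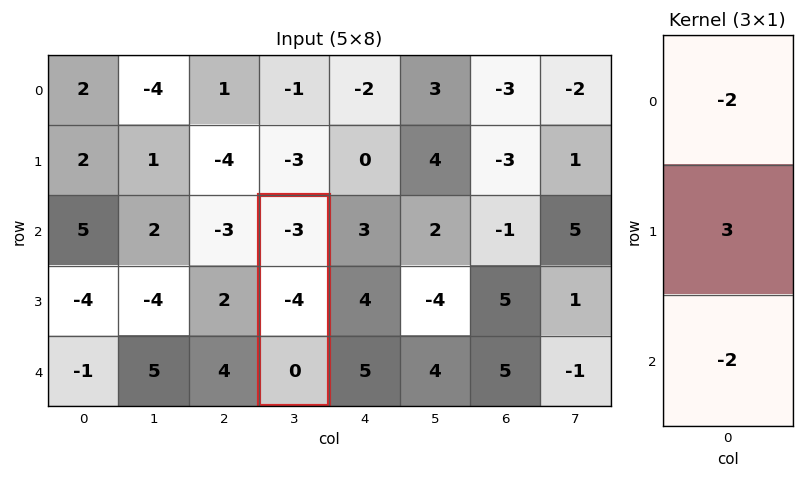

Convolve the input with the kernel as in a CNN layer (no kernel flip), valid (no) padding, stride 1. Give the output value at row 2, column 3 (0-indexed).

-6

The receptive field on the input at this output position is [-3 / -4 / 0]. Elementwise product with the kernel and sum: -3·-2 + -4·3 + 0·-2.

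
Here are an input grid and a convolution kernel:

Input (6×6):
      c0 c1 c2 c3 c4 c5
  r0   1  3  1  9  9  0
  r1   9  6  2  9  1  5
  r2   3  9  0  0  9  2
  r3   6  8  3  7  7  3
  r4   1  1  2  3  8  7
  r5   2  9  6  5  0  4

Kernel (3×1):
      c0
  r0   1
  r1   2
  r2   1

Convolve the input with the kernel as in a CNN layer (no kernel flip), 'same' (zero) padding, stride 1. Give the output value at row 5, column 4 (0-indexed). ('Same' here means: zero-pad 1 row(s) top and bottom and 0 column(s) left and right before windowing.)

8

The receptive field on the zero-padded input at this output position is [8 / 0 / 0]. Elementwise product with the kernel and sum: 8·1 + 0·2 + 0·1.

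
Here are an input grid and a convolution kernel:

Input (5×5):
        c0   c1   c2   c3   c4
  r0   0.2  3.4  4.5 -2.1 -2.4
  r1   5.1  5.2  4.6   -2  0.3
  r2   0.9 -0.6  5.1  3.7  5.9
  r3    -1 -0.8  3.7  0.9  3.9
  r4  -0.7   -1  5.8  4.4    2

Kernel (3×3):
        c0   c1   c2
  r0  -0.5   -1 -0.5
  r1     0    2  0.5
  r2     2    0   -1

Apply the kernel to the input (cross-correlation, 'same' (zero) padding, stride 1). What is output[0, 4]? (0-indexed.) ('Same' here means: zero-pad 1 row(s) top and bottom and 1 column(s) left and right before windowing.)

-8.8

The receptive field on the zero-padded input at this output position is [0 0 0 / -2.1 -2.4 0 / -2 0.3 0]. Elementwise product with the kernel and sum: 0·-0.5 + 0·-1 + 0·-0.5 + -2.4·2 + 0·0.5 + -2·2 + 0·-1.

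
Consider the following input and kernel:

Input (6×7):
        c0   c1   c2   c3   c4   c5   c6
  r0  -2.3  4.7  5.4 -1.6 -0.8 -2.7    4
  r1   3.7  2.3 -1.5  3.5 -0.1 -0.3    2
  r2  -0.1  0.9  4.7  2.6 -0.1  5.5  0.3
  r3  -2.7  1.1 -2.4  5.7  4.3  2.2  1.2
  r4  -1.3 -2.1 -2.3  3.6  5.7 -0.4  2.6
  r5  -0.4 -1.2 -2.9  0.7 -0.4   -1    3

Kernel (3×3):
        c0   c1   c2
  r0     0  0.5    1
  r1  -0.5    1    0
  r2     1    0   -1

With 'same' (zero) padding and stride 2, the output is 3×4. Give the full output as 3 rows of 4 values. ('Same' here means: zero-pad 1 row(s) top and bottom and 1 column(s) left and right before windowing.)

-4.6 1.85 3.8 5.05
2.95 2.4 1.75 0.75
-0.35 1.35 9.95 2.4

Output[0,0]: The receptive field on the zero-padded input at this output position is [0 0 0 / 0 -2.3 4.7 / 0 3.7 2.3]. Elementwise product with the kernel and sum: 0·0.5 + 0·1 + 0·-0.5 + -2.3·1 + 0·1 + 2.3·-1.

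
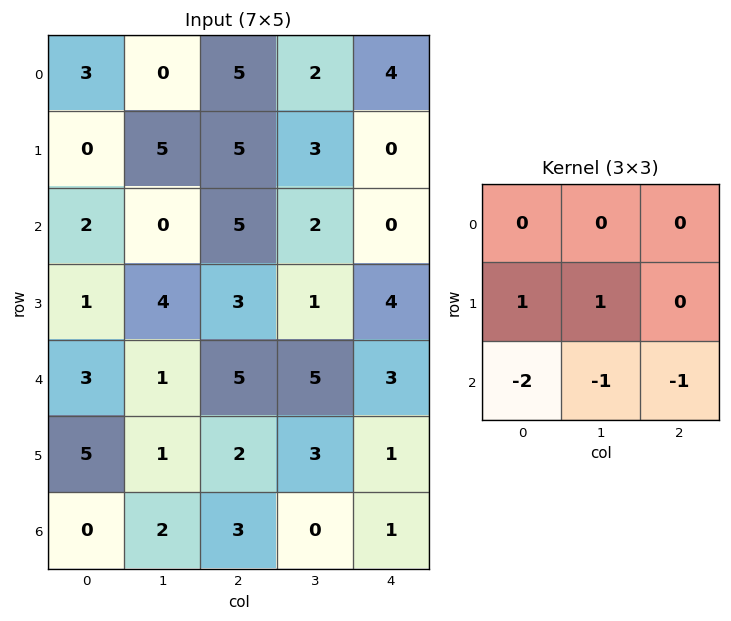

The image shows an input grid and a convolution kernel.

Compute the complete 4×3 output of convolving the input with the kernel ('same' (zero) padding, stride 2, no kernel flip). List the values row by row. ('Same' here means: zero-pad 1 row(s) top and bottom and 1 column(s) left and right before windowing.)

Output[0,0]: The receptive field on the zero-padded input at this output position is [0 0 0 / 0 3 0 / 0 0 5]. Elementwise product with the kernel and sum: 0·1 + 3·1 + 0·-2 + 0·-1 + 5·-1.
Output[0,1]: The receptive field on the zero-padded input at this output position is [0 0 0 / 0 5 2 / 5 5 3]. Elementwise product with the kernel and sum: 0·1 + 5·1 + 5·-2 + 5·-1 + 3·-1.

-2 -13 0
-3 -7 -4
-3 -1 1
0 5 1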